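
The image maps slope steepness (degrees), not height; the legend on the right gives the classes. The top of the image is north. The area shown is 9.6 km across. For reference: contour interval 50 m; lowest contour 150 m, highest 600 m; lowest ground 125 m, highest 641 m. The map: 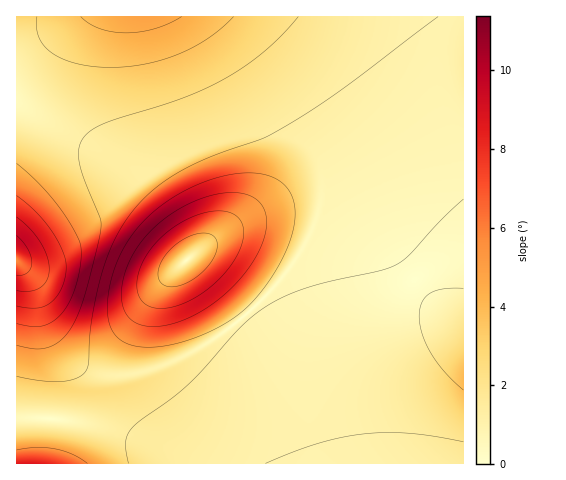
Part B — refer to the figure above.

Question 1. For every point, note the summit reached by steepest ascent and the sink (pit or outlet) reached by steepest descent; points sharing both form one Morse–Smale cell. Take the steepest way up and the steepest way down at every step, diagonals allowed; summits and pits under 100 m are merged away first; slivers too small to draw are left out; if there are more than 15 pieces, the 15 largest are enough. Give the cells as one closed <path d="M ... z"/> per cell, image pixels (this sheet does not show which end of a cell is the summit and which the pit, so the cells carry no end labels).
<path d="M463 16l-447 1 0 92 12 3 39 20 69 39 17 12 22 31 15 28 2 10-3 6 10 4 18 17 35 39 16 23 23 50 25 73 51-1-6-37 0-44 5-27 8-23 14-25 21-23 25-17 30-11z"/><path d="M20 109l-4 1 0 353 299 1-24-73-23-50-16-23-35-39-18-17-10-4 3-6-2-10-15-28-17-24-13-13-33-20-58-33z"/><path d="M463 256l-29 11-25 17-21 23-14 25-8 23-5 27 0 44 7 38 96-1z"/>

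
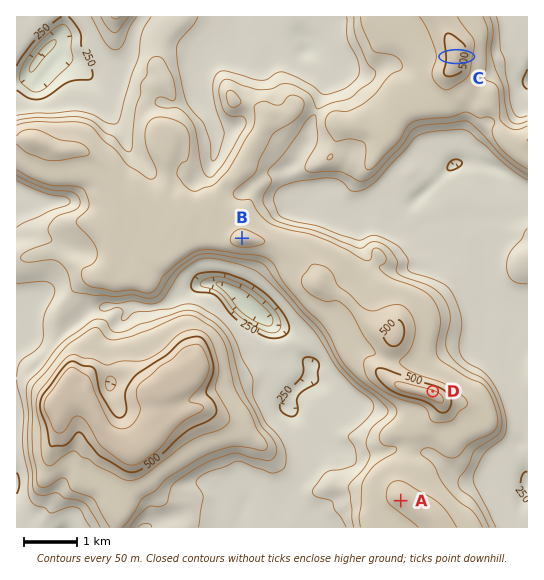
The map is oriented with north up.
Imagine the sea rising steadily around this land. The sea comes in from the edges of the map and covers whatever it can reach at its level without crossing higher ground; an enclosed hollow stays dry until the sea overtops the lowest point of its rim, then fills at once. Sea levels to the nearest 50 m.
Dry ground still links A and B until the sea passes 400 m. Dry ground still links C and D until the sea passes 350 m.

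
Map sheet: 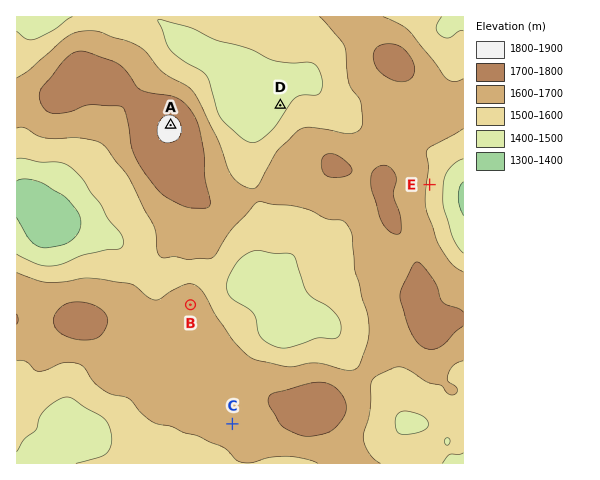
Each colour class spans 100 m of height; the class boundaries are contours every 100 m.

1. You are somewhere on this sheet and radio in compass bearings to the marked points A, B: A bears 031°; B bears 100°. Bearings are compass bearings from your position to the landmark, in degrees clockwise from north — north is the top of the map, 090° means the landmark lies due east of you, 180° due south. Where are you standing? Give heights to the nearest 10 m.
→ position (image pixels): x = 75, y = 284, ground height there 1620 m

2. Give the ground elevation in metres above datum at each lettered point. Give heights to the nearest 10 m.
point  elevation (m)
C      1660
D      1470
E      1580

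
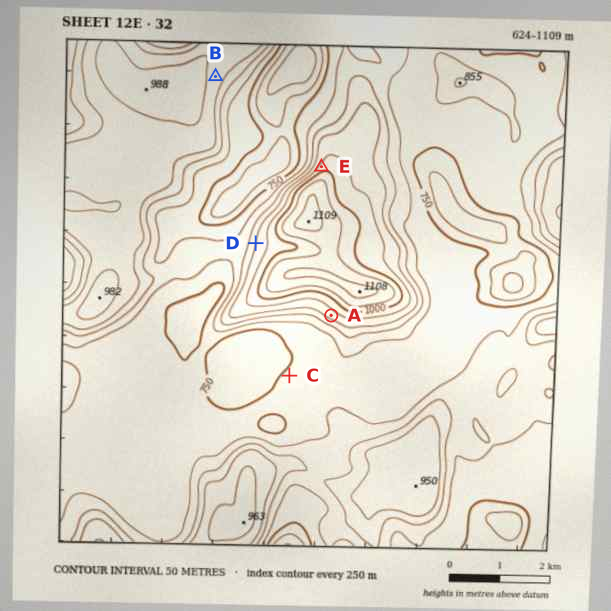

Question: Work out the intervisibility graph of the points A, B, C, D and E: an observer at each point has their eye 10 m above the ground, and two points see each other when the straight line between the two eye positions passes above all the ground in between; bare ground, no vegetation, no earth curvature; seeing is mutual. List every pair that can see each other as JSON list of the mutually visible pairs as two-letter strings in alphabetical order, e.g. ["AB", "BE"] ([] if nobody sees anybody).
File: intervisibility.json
["AC", "BD", "BE"]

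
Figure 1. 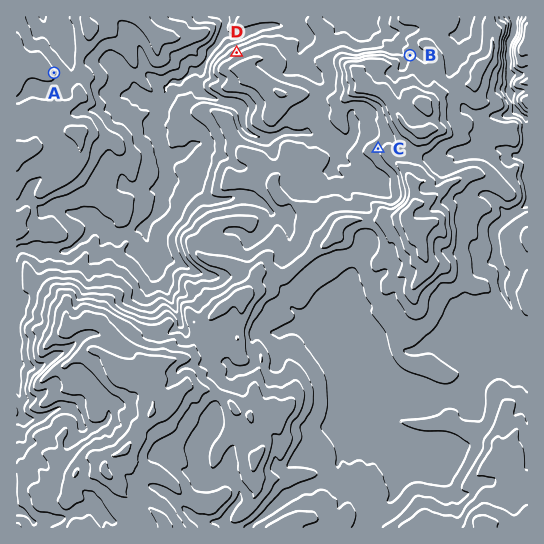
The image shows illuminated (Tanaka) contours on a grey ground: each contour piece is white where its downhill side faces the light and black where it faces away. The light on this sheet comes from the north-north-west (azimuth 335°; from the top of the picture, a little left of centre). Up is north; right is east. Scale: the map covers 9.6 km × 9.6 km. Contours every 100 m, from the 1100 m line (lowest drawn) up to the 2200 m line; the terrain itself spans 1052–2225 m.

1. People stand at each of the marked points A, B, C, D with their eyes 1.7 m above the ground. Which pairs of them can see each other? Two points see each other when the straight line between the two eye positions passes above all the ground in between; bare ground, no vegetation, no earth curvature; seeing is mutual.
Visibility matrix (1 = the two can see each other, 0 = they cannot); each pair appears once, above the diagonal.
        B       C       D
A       0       1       1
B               0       0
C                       0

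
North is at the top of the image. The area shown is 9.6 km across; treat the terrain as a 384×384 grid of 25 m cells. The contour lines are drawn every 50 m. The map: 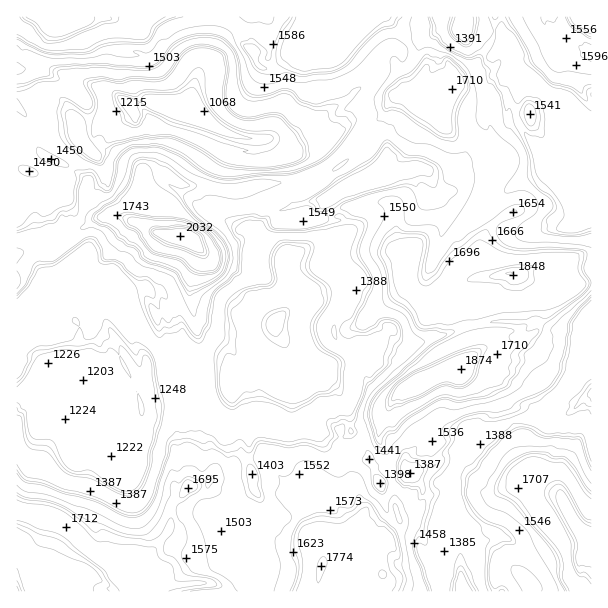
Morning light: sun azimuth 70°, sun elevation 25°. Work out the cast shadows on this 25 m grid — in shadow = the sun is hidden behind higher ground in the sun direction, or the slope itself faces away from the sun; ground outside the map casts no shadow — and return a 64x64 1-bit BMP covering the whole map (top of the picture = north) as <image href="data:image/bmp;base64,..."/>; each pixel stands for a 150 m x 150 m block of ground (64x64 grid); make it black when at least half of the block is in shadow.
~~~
<image width="64" height="64" href="data:image/bmp;base64,Qk0+AgAAAAAAAD4AAAAoAAAAQAAAAEAAAAABAAEAAAAAAAACAAATCwAAEwsAAAIAAAAAAAAA////AAAAAACAAAACAAB6GIAAAAMAAHg7AAAAAwAAeD4AAAADAAAYPAAAAAYAAAg8AAAABgAAAXwAAAACAAAH7AAAAAEAAB3YAAAAAABAcZgAAoAAAEBjMAADABAAAM4wAA+gMACATAAABwAwAIRkAAAHgCAAhAYAAAeAIAEMEAAAA4AgAQAIAAADgAADAAQAAAMAADcAAAAAAQAAJwAAAAABgAAPAAAAAAGAAA+AAAAAAYAAB8GAAAADAAACwYAAAAMAABlgAAAAAwAAGKAAAAADAAA40AAAAAoAAHBIAAAAGAAAwAAAAAAQMADAcAAAACMwBMR4AAAABiAERHgAAAAGAABmcAAAAAAAAGLAAAAAAeAAY8AAAAAP4ADnwAAAAH/4AYfCAAAB/+ABh4MAAAH/+AGHgAAAAf/gA4aAAAAA/wAABgAAAAH4ABwGAAAACZAAMAYAAAACAAAACAAAAAYgAAAAAAAABjAAAAAAAAACeAAAAAAAAAB4AAAAAwAAAHgAAAAOAAAAcAABoHAAAAAAAAGQYAAAAAAACwgHAAAAAAeGDAwAgAAED8wAOACAAwQfAADwAIAGAB8DgYAAAgARH8YAgAAOAGAfwAAAAHgAAB/jAAAA4AL8D+AACADAcgAPyAAAAcDgAA/IAAABgPAADwwAACOD4AAABAAAIw7AAAACAAA6DA=="/>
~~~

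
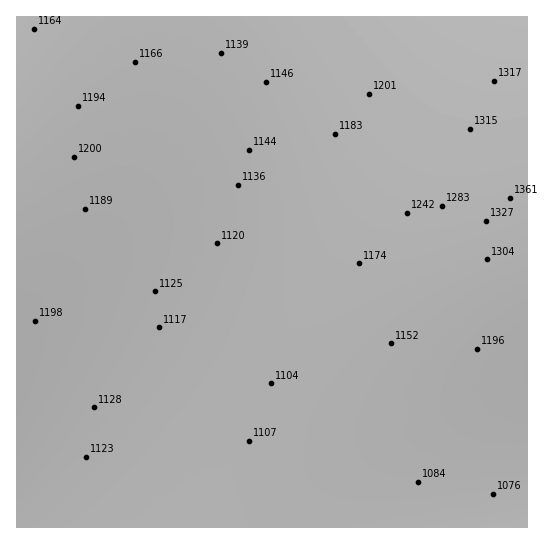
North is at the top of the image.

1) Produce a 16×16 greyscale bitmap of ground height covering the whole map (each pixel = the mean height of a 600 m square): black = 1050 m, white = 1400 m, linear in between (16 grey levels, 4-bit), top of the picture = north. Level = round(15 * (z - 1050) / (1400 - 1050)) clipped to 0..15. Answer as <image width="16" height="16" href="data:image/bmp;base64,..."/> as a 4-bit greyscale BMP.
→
<image width="16" height="16" href="data:image/bmp;base64,Qk32AAAAAAAAAHYAAAAoAAAAEAAAABAAAAABAAQAAAAAAIAAAAATCwAAEwsAABAAAAAAAAAAAAAAABEREQAiIiIAMzMzAERERABVVVUAZmZmAHd3dwCIiIgAmZmZAKqqqgC7u7sAzMzMAN3d3QDu7u4A////AEMzMzMzIiERQzMzMzIiIRFEMzMiIiIiIlQzMiIiIjMzVEMyIiMzREVlQzIiMzRVZ2VEMyIzRWeJdlQzMzRWeJt2VEMzNFaJvHZlQzNFZ4rNd2VEREVnms13ZVRERWibzndlVERVZ5rNZmVUREVnir1mVVRERVaJrFVVRDM0RWia"/>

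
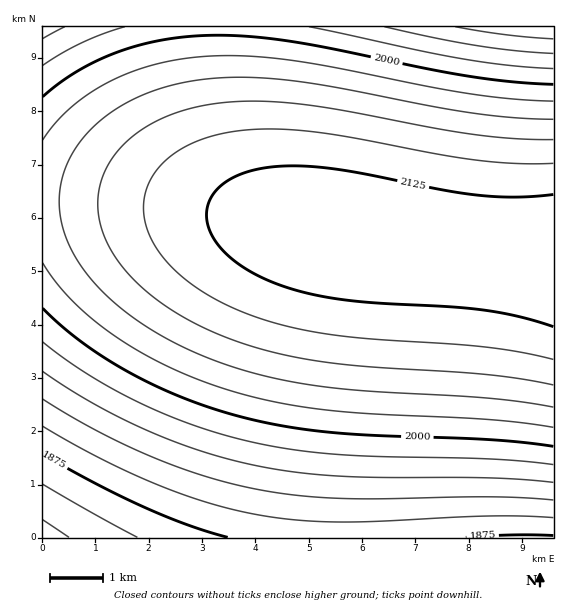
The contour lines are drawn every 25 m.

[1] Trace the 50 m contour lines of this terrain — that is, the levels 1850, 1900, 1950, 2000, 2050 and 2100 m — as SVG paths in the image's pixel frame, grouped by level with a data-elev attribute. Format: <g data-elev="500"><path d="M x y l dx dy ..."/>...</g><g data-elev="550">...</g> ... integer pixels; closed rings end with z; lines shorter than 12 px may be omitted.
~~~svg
<g data-elev="1850"><path d="M43 484l94 53"/></g><g data-elev="1900"><path d="M43 426l57 32 57 27 52 18 50 12 38 5 42 2 149-6 65 2"/></g><g data-elev="1950"><path d="M43 371l49 32 52 26 53 21 54 14 41 8 45 4 154 2 62 4"/><path d="M553 53l-37-2-39-5-93-19"/><path d="M65 27l-22 12"/></g><g data-elev="2000"><path d="M43 308l18 17 20 17 47 30 53 25 56 19 46 10 48 6 45 3 113 5 64 6"/><path d="M553 84l-44-3-45-6-136-27-44-8-39-4-36-1-48 5-44 12-20 9-20 10-18 13-16 13"/></g><g data-elev="2050"><path d="M553 119l-41-1-43-5-137-26-48-7-49-3-43 4-28 6-25 10-23 12-20 15-16 17-11 19-7 20-3 21 3 22 7 21 12 21 17 22 21 20 25 18 28 16 31 15 52 17 58 12 54 6 122 7 64 9"/></g><g data-elev="2100"><path d="M553 163l-40 0-41-3-123-23-41-6-35-2-30 1-22 4-18 5-18 8-14 9-12 12-9 12-5 13-2 15 2 15 6 16 9 14 13 15 15 13 19 13 20 11 24 10 37 11 40 8 43 5 114 8 36 5 32 7"/></g>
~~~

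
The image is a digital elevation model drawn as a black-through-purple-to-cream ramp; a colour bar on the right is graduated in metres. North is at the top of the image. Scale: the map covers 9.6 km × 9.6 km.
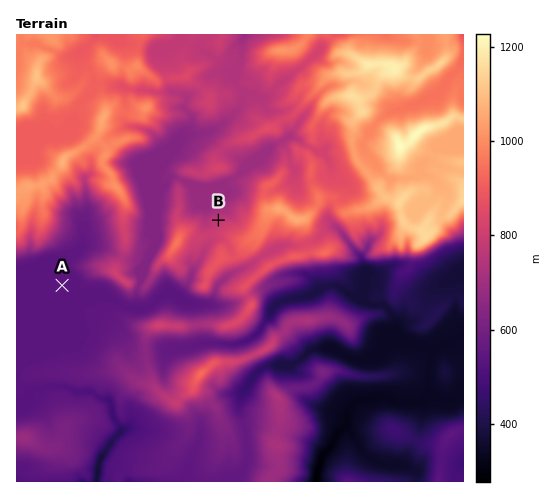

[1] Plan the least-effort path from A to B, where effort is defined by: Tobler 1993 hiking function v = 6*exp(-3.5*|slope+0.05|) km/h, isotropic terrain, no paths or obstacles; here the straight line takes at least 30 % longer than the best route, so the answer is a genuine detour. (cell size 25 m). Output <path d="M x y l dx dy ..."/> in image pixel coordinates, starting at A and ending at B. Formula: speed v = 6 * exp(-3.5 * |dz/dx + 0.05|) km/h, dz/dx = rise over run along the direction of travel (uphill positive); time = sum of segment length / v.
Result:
<path d="M62 285l46 0 21 11 2 0 2-1 3-5 1-1 2-1 12-12 4-2 7-7 3-1 2 0 5 2 3 0 3-1 1-1 3-7 22-23 2-2 2-2 5-3 1-1 2-7 2-1"/>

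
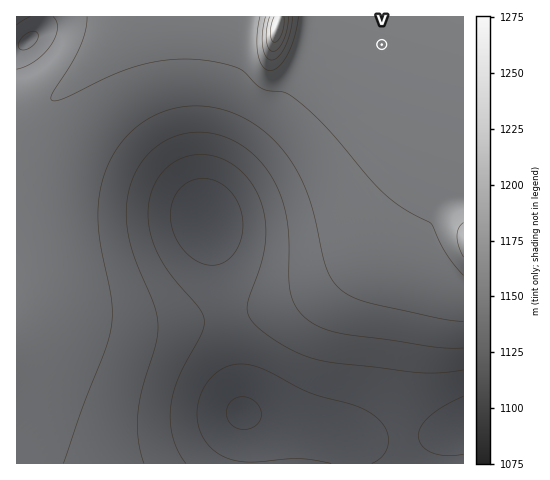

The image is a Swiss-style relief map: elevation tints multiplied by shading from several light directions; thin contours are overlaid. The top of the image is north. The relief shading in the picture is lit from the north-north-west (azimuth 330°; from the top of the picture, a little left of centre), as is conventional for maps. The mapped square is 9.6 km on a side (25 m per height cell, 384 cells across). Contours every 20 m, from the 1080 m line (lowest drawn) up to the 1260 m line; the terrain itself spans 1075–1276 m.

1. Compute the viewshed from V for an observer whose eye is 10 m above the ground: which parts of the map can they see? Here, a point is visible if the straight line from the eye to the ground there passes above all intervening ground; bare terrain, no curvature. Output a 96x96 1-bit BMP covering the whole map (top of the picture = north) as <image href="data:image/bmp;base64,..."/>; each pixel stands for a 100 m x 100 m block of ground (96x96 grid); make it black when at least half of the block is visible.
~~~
<image width="96" height="96" href="data:image/bmp;base64,Qk2+BAAAAAAAAD4AAAAoAAAAYAAAAGAAAAABAAEAAAAAAIAEAAATCwAAEwsAAAIAAAAAAAAA////AAAAAAD/////+AAAAAAAAAD/////+AAAAAAAAAD/////8AAAAAAAAAD/////4AAAAAAAAAD/////4AAAAAAAAAD/////wAAAAAAAAAD/////wAAAAAAAAAD/////wAAAAAAAAAD/////gAAAAAAAAAD/////gAAAAAAAAAD/////gAAAAAAAAAD/////gAAAAAAAAAD/////gAAAAAAAAAD/////gAAAAAAAAAD/////gAAAAAAAAAD/////gAAAAAAAAAD/////gAAAAAAAAAD/////gAAAAAAAAAD/////gAAAAAAAAAD/////gAAAAAAAAAD/////wAAAAAAAAAD/////wAAAAAAAAAD/////wAAAAAAAAAD/////wAAAAAAAAAD/////wAAAAAAAAAD/////wAAAAAAAAAD/////wAAAAAAAAAD/////wAAAAAAAAAD/////wAAAAAAAAAD/////wAAAAAAAAAD/////wAAAAAAAAAD/////gAAAAAAAAAD/////gAAAAAAAAAD/////AAAAAAAAAAD/////AAAAAAAAAAD////+AAAAAAAAAAD////+AAAAAAAAAAD////8AAAAAAAAAAD////4AAAAAAAAAAD////4AAAAAAAAAAD////wAAAAAAAAAAD////wAAAAAAAAAAD////gAAAAAAAAAAD////gAAAAAAAAAAD////AAAAAAAAAAOD////AAAAAAAAAH+D///+AAAAAAAAH/+P///+AAAAAAAA///////8AAAAAAAD///////8AAAAAAAD///////8AAAAAAAH///////8AAAAAAAH///////4AAAAAAAH///////4AAAAAAAH///////4AAAAAAAH///////4AAAAAAAH///////4AAAAAAAH///////4AAAAAAAH///////4AAAAAAAH///////4AAAAAAAH///////4AAAAAAAH///////4AAAAAAAH///////4AAAAAAAH///////4AAAAAAAP///////4AAAAAAAP///////4AAAAAAAP///////4AAAAAAAP///////4AAAAAAAf///8f//wAAAAAAAf///8A//gAAAAAAA////8AAAAAAAAAAA////8AAAAAAAAAAB////8AAAAAAAAAAB////8AAAAAAAAAAD////8AAAAAAAAAAH////8AAAAAAAAAAH////8AAAAAAAAAAP////8AAAAAAAAAAf////8AAAAAAAAAA/////8AAAAAAAAAB/////8AAAAAAAAB//////8AAAAAAAAB//////8AAAAAAAAB//////8AAAAAAAAB//////8AAAAAAAAB//////8AAAAAAAAB//////8AAAAAAAAB//////8AAAAAAAAB//////8AAAAAAAAB//////8AAAAAAAAB//////8AAAAAAAAB//////8AAAAAAAAA//////8AAAAAAAAA//////8AAAAAAAAA//////8AAAAAAAAA//////8AAAAAAAAA//////8="/>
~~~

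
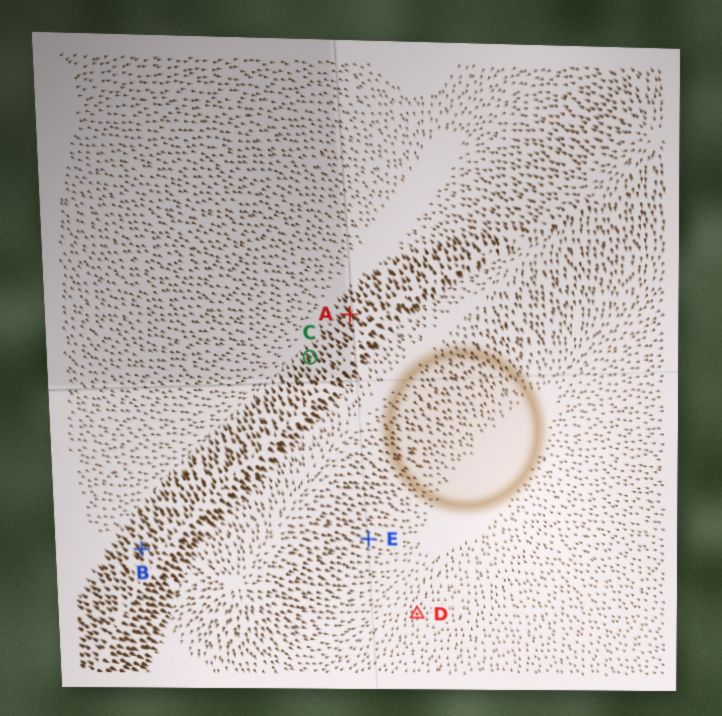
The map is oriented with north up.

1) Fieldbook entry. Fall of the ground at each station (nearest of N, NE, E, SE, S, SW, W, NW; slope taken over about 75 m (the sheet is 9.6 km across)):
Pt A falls NW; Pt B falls NW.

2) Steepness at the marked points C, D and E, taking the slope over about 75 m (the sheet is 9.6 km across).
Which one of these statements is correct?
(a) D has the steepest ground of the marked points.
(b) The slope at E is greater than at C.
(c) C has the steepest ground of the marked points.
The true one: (c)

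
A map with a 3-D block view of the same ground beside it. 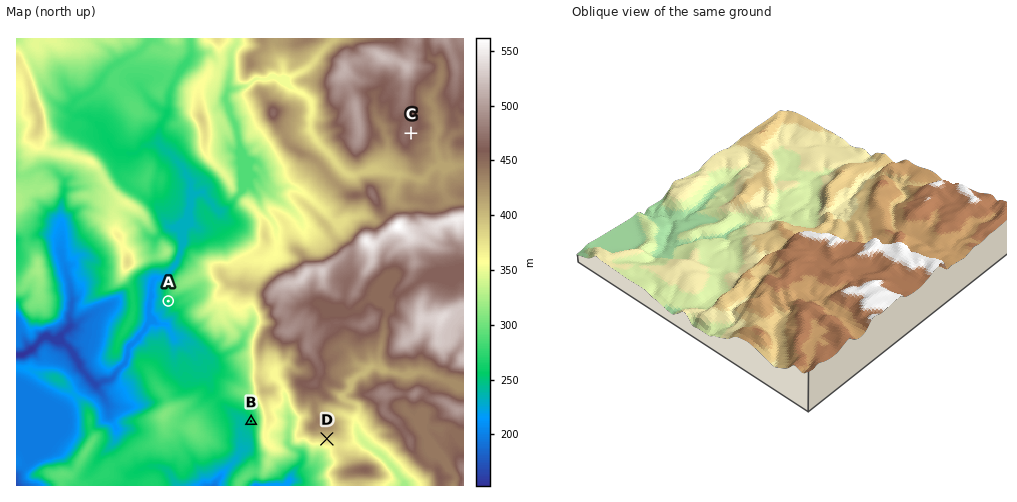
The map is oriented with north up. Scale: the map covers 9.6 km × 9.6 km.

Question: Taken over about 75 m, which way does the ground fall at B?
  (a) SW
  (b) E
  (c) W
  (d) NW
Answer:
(c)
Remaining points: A SW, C SE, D S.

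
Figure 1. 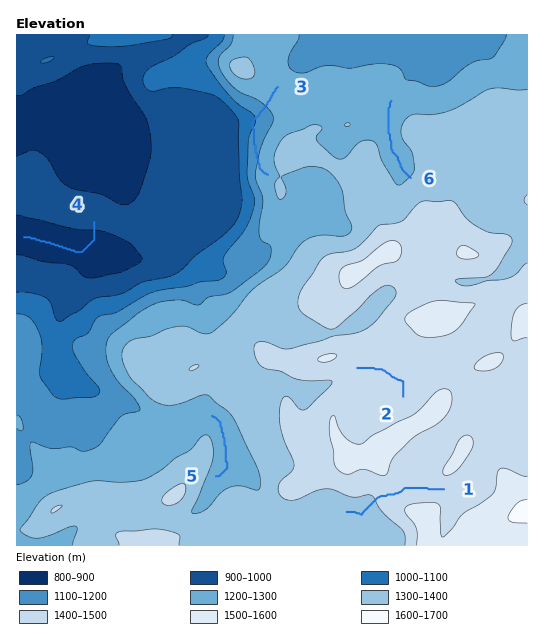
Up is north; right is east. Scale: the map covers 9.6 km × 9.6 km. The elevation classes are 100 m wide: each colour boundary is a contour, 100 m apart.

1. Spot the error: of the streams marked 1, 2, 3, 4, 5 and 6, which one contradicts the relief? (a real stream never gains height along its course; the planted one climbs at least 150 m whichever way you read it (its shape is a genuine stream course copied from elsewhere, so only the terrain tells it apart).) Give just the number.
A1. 3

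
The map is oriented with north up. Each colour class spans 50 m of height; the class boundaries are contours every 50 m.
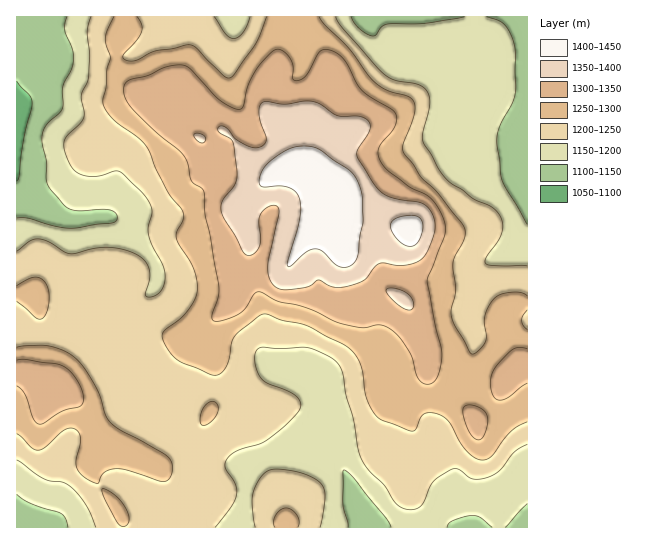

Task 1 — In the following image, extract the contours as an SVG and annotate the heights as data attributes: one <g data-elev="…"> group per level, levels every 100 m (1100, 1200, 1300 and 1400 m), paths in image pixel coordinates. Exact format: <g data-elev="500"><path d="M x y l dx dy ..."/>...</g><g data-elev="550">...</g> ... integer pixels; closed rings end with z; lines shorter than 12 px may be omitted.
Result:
<g data-elev="1100"><path d="M17 81l13 14 2 8-8 35-5 39-2 4"/></g><g data-elev="1200"><path d="M215 527l16-20 5-12-1-12-10-16 0-4 2-5 11-8 21-6 8-4 21-17 10-10 2-6 0-6-5-6-9-5-19-7-7-6-4-10-1-9 1-7 5-4 48 1 18 7 10 7 6 12 3 20 7 24 5 29 3 11 8 12 16 16 10 16 8 6 10 2 8-4 12-24 17-12 8-1 15 10 14-2 12-6 15-19 13-8"/><path d="M320 527l5-29-1-8-2-5-7-6-12-5-26-5-7 1-5 3-6 6-5 10-2 13 3 25"/><path d="M17 460l26 19 7 2 13 1 8 5 16 19 9 21"/><path d="M527 266l-33 0-9-3 2-6 14-22 2-8-1-8-4-6-5-5-19-9-27-19-8-10-15-25-1-11 7-31-3-12-8-6-24-5-11-6-41-45-7-12"/><path d="M91 17l-4 14 3 23-1 23-8 20 3 20-4 6-14 15-2 5 1 8 6 15 7 7 7 3 9 1 20-6 5 0 27 26 4 8 2 6-4 16 1 8 3 11 12 21 1 10-1 8-3 6-4 4-7 2-4-1-1-3 5-16-3-12-9-10-16-6-21-1-31 6-5-2-18-11-10-2-7 2-13 10"/><path d="M250 17l-7 15-4 4-5 3-4-1-4-4-12-17"/></g><g data-elev="1300"><path d="M476 439l5 0 3-4 3-10 0-8-1-4-5-4-7-4-7 0-4 4 1 8 5 14z"/><path d="M17 386l8 8 8 24 3 4 3 2 6-1 18-12 16-4 4-5 0-8-4-10-6-10-8-7-8-3-30-4-10 0"/><path d="M423 383l7 1 5-3 4-7 2-12 0-13-6-24-8-44 17-44 1-14-6-13-8-11-6-5-17-8-19-15-7-8-4-8 1-6 15-22 3-6-1-7-5-5-21-12-8-7-20-33-11-6-9-1-4 4-12 22-5 4-6 1-2-3 0-12-4-9-8-7-7 0-12 12-8 11-7 14-4 19-4 3-8-2-12-7-28-30-8-5-17 2-17 8-18 4-5 3-2 4 0 5 5 13 25 26 29 24 5 9 3 18 11 7 2 3 1 24 5 20 9 52-1 11-6 17 1 5 2 1 6 0 18-7 7-6 8-14 5-2 19 9 19 4 14 5 30 13 21 5 15-3 6 1 10 5 10 11 8 14 6 21z"/><path d="M527 349l-10-1-8 5-15 16-3 6-1 8 4 14 3 2 4 1 8-3 18-14"/></g><g data-elev="1400"><path d="M342 267l5 0 6-3 3-5 2-5 5-35-1-24-4-13-9-12-31-21-15-3-14 3-12 7-11 9-5 8-2 9 2 4 2 1 16-1 10 1 6 5 4 6 2 9-1 11-12 43 0 5 3 0 16-15 8-2 7 2 12 12z"/><path d="M407 246l4 0 4-1 7-11 0-12-5-6-17 1-6 2-3 4 0 6 4 8 6 5z"/></g>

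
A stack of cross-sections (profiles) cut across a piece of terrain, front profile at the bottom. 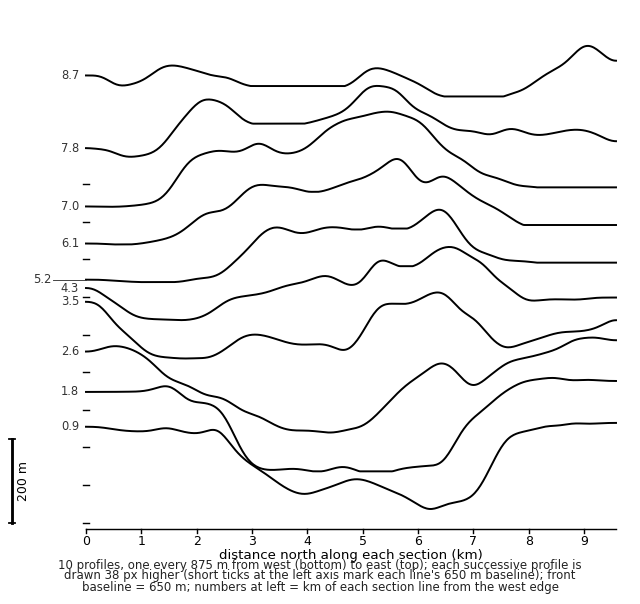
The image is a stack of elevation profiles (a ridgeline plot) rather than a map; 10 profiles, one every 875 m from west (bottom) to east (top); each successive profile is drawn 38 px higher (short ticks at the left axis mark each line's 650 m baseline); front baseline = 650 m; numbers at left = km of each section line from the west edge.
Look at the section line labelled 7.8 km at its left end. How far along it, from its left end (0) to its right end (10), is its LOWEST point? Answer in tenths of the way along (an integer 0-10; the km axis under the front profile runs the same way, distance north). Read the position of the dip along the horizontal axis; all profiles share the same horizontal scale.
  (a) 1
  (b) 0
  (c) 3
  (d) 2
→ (a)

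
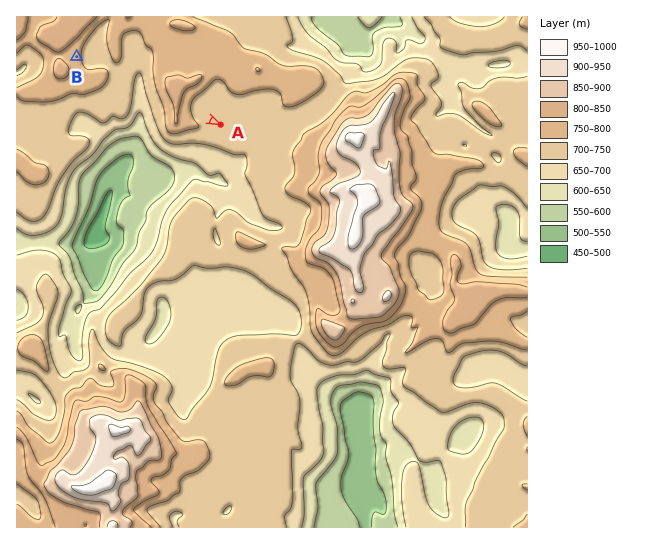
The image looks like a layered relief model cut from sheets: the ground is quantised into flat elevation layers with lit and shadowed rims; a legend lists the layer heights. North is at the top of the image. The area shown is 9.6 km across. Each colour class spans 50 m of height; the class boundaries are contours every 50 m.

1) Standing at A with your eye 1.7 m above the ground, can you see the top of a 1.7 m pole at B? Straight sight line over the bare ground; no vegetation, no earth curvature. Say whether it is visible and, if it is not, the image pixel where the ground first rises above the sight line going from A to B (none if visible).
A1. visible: false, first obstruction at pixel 197 113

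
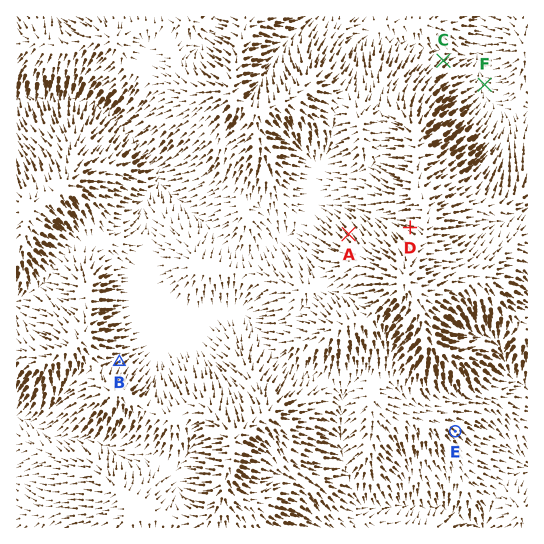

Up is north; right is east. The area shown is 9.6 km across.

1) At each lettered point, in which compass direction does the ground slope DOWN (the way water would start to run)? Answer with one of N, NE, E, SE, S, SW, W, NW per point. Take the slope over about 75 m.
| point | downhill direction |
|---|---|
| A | NW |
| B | NE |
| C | NE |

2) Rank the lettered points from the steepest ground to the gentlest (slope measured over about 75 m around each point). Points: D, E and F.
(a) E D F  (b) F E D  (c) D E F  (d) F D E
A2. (c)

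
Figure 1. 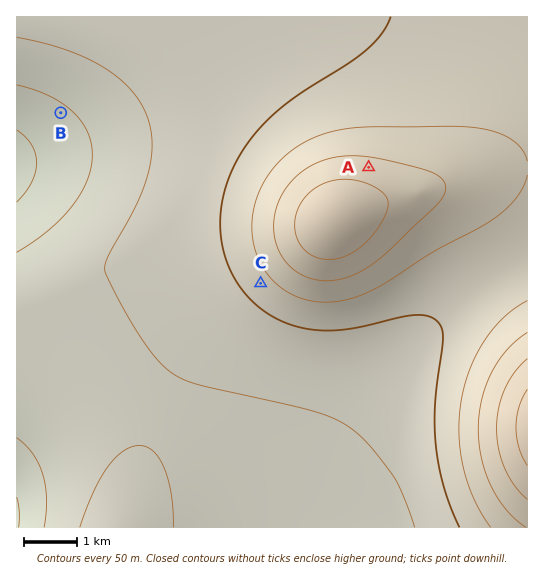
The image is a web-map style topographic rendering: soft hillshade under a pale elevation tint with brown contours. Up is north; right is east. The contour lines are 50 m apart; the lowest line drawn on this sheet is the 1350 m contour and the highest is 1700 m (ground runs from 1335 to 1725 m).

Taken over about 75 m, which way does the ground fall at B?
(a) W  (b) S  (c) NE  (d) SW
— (d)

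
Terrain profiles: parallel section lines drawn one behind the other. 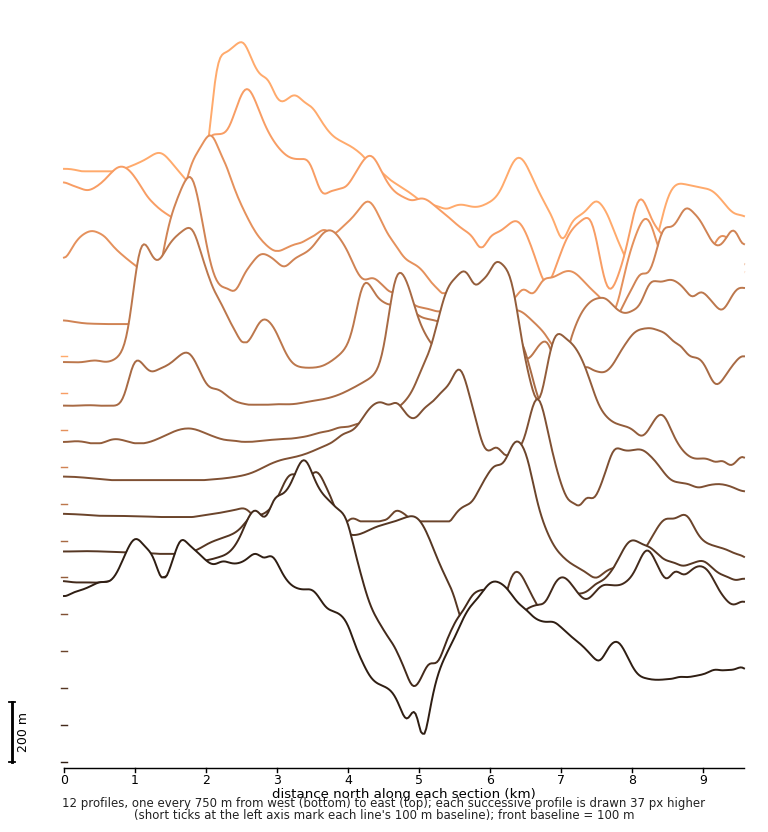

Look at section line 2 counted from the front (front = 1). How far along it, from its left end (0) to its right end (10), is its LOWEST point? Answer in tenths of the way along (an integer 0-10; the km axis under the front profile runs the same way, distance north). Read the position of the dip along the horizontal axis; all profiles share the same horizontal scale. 5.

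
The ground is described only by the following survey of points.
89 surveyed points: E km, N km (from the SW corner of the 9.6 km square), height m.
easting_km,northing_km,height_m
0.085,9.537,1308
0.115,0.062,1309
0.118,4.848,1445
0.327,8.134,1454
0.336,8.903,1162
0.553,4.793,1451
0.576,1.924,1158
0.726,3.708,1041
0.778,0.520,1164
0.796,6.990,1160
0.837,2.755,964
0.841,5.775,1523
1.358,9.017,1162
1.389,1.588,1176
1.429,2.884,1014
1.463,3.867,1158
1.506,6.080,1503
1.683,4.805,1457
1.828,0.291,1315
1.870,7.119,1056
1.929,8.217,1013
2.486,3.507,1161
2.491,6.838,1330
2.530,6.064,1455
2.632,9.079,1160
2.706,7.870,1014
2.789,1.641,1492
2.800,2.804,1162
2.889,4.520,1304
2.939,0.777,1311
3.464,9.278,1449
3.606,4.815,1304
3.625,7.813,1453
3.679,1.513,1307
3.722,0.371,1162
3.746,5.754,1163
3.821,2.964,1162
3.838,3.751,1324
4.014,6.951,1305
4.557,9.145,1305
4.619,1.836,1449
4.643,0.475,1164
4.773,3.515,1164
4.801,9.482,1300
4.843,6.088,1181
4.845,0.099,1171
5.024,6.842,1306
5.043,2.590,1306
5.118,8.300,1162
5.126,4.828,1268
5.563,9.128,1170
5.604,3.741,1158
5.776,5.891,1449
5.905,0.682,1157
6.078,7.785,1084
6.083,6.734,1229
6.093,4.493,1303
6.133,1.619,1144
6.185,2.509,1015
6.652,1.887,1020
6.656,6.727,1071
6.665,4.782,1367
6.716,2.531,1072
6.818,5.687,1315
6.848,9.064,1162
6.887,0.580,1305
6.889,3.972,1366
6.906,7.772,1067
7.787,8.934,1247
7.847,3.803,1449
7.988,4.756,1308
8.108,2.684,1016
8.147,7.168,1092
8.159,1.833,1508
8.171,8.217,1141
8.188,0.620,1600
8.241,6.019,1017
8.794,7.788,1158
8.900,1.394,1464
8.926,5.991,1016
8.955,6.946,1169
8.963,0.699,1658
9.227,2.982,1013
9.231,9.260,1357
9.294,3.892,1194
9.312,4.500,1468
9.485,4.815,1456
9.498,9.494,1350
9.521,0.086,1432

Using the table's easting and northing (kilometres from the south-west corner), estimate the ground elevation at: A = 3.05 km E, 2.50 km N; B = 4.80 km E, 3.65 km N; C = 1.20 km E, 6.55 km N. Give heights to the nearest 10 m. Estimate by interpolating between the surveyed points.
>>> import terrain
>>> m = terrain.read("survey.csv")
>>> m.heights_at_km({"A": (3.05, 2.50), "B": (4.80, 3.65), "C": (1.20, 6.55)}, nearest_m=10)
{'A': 1160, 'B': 1290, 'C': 1310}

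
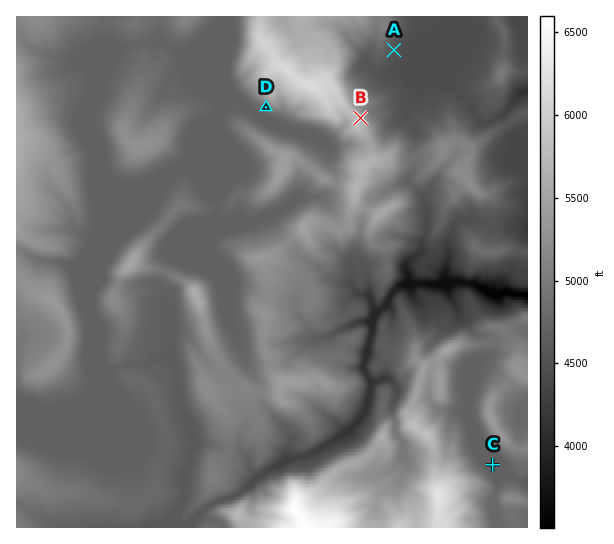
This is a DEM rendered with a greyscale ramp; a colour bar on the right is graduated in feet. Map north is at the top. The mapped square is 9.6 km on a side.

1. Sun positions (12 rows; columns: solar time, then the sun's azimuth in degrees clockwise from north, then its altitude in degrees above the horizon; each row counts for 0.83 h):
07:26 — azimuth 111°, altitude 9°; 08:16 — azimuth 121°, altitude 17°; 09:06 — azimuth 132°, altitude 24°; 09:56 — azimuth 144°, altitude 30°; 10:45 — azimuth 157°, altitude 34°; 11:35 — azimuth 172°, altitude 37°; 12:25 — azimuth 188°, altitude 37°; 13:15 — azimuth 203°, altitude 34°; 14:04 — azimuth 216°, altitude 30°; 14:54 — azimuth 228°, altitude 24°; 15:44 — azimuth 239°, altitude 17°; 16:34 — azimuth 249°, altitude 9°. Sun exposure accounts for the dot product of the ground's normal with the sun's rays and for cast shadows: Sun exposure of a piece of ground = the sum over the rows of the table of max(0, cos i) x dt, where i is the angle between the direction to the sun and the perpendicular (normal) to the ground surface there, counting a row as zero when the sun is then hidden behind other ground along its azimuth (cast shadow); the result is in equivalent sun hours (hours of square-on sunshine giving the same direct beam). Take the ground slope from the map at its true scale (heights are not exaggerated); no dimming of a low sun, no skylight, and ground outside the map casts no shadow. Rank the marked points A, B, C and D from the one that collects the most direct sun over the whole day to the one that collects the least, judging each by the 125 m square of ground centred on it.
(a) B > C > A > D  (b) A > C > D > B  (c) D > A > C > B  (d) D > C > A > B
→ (c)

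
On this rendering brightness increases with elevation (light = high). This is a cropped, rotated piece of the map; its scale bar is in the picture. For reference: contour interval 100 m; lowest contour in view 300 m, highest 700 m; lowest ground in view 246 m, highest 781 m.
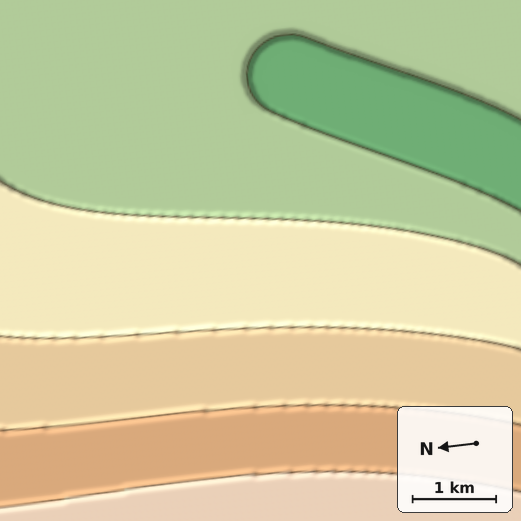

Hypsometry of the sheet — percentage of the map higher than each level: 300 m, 91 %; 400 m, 55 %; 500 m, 33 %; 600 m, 17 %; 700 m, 6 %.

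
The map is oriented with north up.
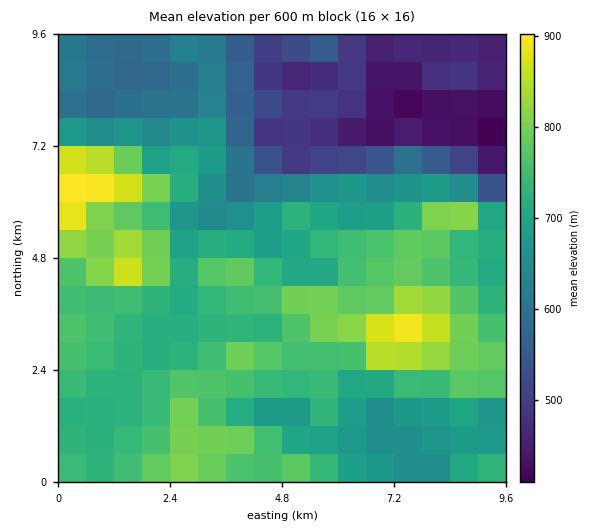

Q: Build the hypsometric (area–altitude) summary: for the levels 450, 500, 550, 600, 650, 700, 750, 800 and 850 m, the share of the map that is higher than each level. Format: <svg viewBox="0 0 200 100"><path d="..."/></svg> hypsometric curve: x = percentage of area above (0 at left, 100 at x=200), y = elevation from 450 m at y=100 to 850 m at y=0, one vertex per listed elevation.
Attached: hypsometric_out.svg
<svg viewBox="0 0 200 100"><path d="M190 100l-17-12-7-13-14-13-14-12-29-12-47-13-38-13-15-12"/></svg>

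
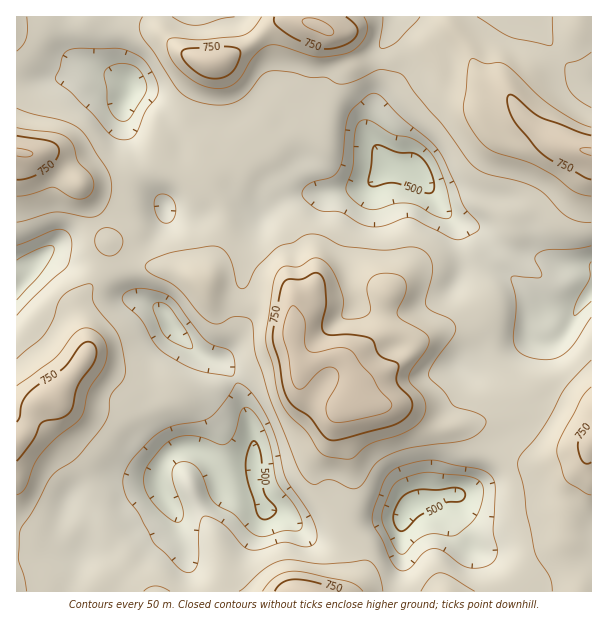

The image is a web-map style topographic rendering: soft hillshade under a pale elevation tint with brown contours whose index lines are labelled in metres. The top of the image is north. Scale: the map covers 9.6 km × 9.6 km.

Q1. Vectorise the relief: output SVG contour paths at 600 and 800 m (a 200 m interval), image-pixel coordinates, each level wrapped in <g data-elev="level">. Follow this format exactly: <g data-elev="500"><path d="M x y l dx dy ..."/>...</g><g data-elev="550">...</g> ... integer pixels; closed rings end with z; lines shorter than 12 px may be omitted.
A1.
<g data-elev="600"><path d="M185 572l-7-5-25-25-14-29-13-16-3-12 1-9 8-17 23-23 18-10 27-5 10-4 14-15 12-18 3-1 6 3 7 7 16 26 9 22 8 36 27 41 5 13-1 9-3 5-5 2-24-5-24 8-9 0-9-5-19-21-11-6-8-2-3 3-2 8 0 30-2 9-5 6z"/><path d="M401 571l-5-3-5-7-19-40 3-15 9-24 5-8 6-5 7-3 15-4 14-2 48 9 11 5 4 6 1 8-2 42 4 21-1 6-2 4-11 6-15 1-9-5-16-12-11-2-9 4-13 15-5 3z"/><path d="M225 375l-19-3-14-3-30-17-9-10-12-22-17-17-2-4 2-5 7-4 12-2 18 4 10 5 6 6 29 37 7 5 14 4 5 4 3 9-1 12-3 2z"/><path d="M591 317l-19 30-8 7-7 4-12 2-15-3-10-4-5-8-2-9 3-33-5-24 1-2 28 0 2-4-7-15 2-4 6-3 32-2 16-3"/><path d="M17 245l34-14 8-2 4 1 5 3 4 10-2 17-4 7-31 29-18 19"/><path d="M453 239l-43-21-6 0-23 8-15 0-25-14-23-2-8-6-7-7 0-6 5-6 7-4 16-4 7-6 4-12 4-31 2-12 5-7 16-14 6-2 6 3 20 21 30 24 10 14 15 31 7 18 15 18 1 5-2 4-12 7-6 2z"/><path d="M164 223l-6-5-4-12 2-9 6-3 6 1 4 3 4 11-1 6-2 5-5 3z"/><path d="M123 140l-7-2-6-4-17-19-21-21-16-13 0-4 3-8 4-13 4-5 11-3 44 1 18 8 9 9 8 17 1 12-13 16-10 24-4 4z"/></g><g data-elev="800"><path d="M333 422l13 0 34-8 10-4 2-6-13-15-8-14-21-25-9-2-26 4-7-2-3-8 0-22-6-10-6-4-3 2-3 7-4 18 5 23 5 27 4 6 5 0 21-20 7-2 6 3 3 5-1 6-10 20-2 6 1 9z"/><path d="M17 156l12 1 4-4-5-3-11-2"/><path d="M591 148l-9 0-2 2 11 6"/><path d="M325 35l5 1 4-3-1-4-5-5-14-6-8 0-3 2-1 3 3 3z"/></g>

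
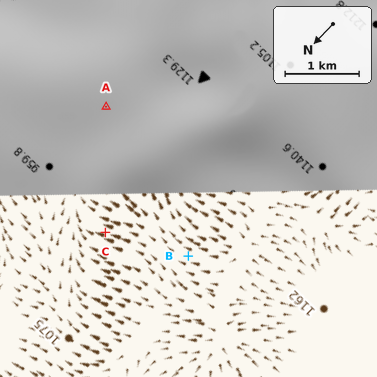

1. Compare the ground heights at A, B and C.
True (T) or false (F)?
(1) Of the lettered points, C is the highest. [F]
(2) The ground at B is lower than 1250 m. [T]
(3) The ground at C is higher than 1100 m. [F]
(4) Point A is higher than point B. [F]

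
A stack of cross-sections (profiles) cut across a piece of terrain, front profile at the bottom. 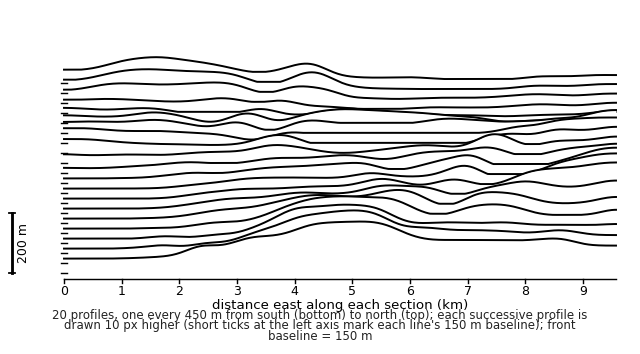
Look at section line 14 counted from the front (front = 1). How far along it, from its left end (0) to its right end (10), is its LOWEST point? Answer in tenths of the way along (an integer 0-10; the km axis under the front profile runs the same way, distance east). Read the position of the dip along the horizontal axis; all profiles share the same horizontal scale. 4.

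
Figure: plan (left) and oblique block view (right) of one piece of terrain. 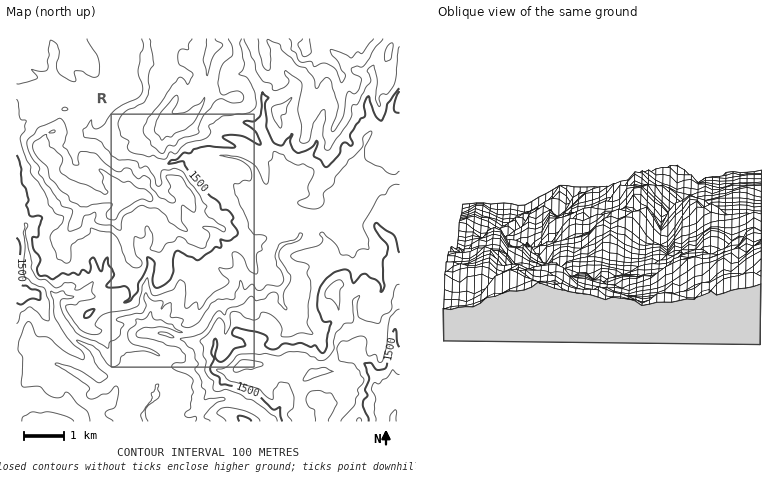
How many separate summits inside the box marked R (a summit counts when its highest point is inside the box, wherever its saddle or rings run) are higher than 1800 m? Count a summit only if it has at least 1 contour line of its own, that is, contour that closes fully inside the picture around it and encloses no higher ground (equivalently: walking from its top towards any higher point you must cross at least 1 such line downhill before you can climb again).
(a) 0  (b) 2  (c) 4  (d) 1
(d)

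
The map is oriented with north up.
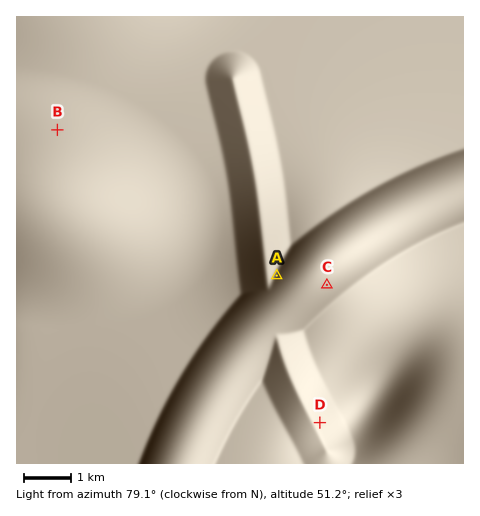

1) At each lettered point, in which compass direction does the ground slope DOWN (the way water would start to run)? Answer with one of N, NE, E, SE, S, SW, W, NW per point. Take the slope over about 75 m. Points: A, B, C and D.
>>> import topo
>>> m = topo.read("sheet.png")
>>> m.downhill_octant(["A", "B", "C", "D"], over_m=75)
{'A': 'NW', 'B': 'N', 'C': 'SE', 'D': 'E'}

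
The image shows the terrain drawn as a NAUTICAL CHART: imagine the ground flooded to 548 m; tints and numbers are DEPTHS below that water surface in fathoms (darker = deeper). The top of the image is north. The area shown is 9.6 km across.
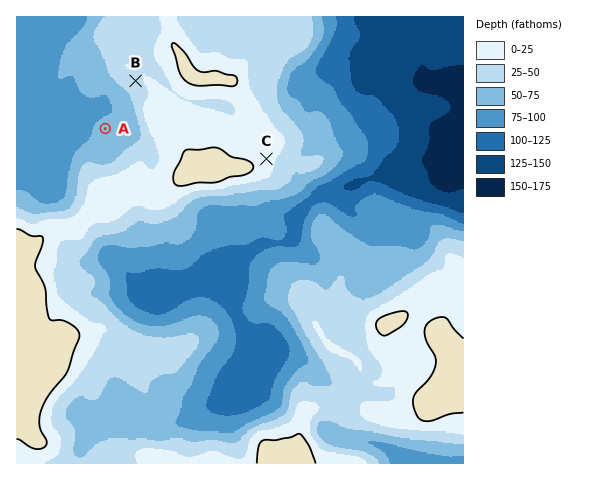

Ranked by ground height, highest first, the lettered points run C B A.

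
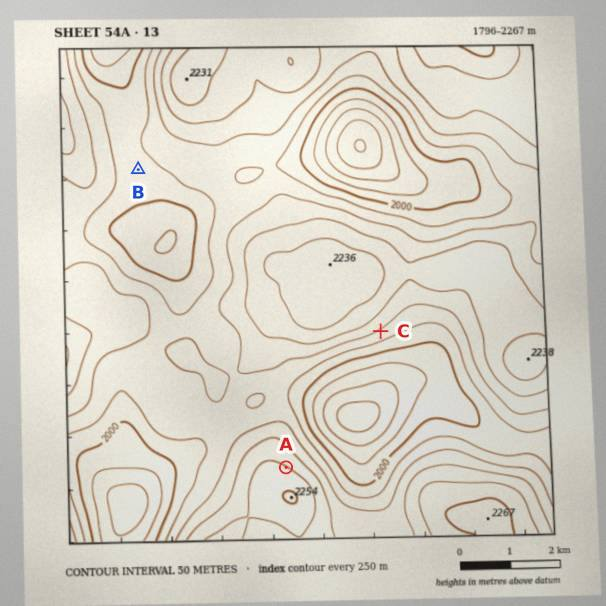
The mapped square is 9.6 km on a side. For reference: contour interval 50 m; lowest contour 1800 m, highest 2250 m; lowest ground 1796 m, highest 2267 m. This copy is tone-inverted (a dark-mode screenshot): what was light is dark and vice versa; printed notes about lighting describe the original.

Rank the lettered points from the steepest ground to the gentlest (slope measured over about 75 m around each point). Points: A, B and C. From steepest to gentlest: C A B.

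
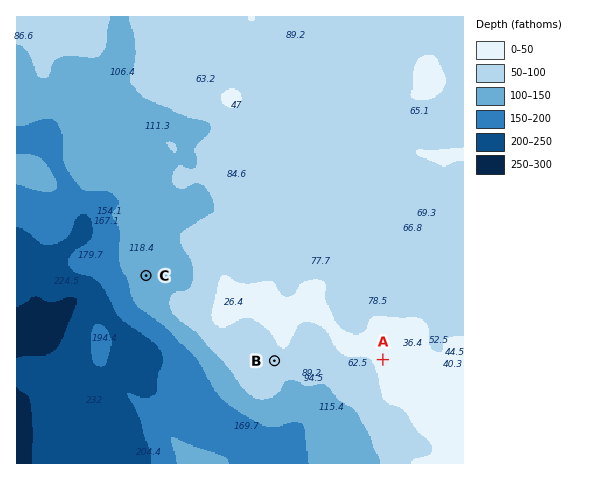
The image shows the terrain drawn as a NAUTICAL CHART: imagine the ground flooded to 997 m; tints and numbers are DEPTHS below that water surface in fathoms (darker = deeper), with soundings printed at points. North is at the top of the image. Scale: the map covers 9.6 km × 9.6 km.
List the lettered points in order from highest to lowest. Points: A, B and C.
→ A B C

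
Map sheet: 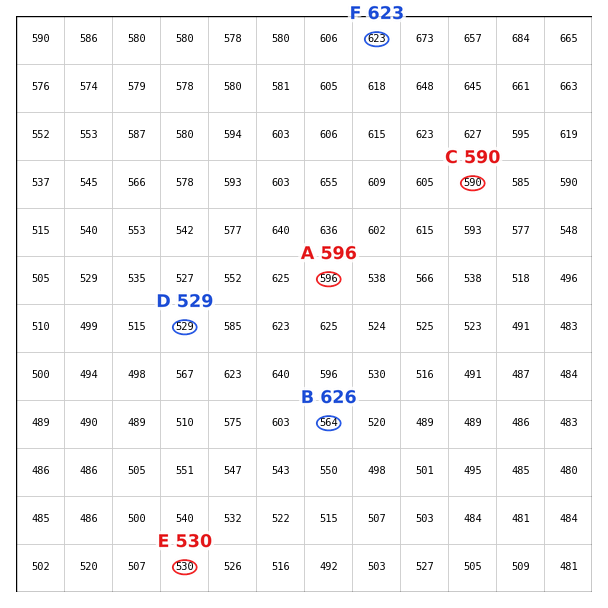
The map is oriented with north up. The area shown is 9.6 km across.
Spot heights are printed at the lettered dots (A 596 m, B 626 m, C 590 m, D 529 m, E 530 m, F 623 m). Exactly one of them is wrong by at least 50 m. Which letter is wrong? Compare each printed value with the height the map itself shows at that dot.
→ B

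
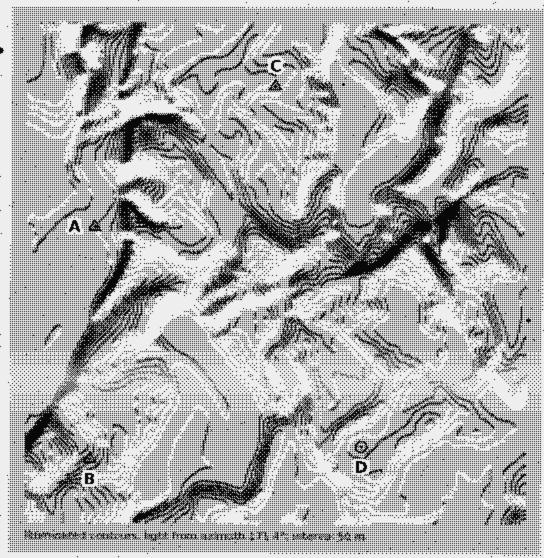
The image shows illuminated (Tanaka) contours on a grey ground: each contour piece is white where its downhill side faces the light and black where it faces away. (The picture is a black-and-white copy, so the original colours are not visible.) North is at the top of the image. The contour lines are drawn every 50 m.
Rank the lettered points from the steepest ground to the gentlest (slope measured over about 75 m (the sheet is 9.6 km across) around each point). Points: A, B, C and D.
B C A D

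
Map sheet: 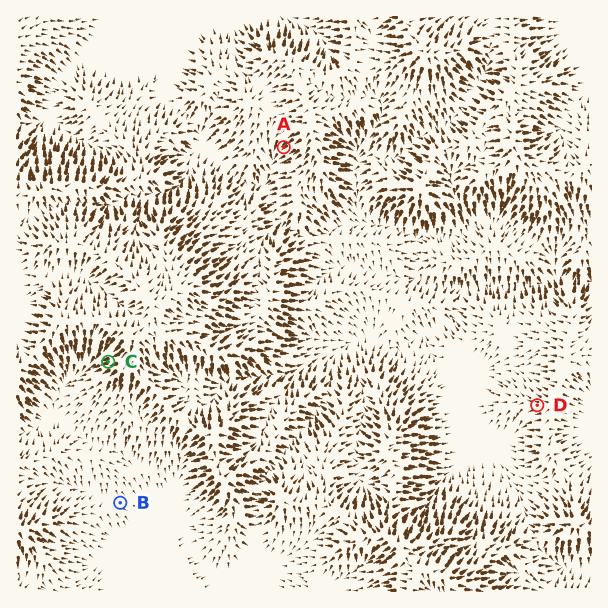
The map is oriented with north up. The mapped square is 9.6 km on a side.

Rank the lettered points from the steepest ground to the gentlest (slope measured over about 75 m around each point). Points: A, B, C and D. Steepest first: C A D B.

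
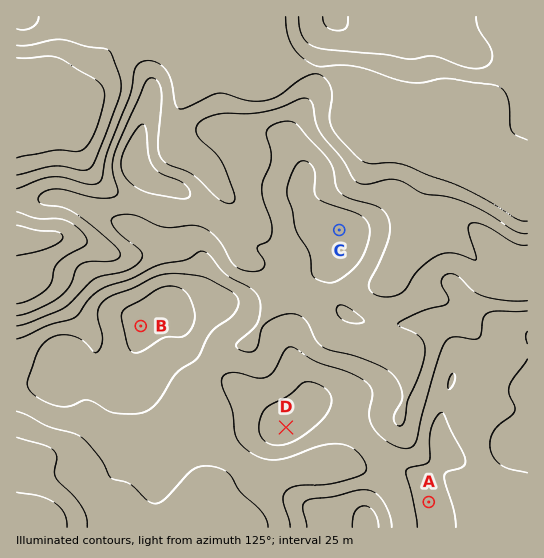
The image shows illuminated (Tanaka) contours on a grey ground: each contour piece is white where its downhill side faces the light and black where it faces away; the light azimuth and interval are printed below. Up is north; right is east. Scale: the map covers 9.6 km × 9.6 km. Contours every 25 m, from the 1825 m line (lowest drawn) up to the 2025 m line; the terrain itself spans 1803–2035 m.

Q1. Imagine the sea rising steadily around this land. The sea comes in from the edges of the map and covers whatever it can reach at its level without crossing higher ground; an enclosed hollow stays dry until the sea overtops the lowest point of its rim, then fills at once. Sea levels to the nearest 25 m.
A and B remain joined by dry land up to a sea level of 1975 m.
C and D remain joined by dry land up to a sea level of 1950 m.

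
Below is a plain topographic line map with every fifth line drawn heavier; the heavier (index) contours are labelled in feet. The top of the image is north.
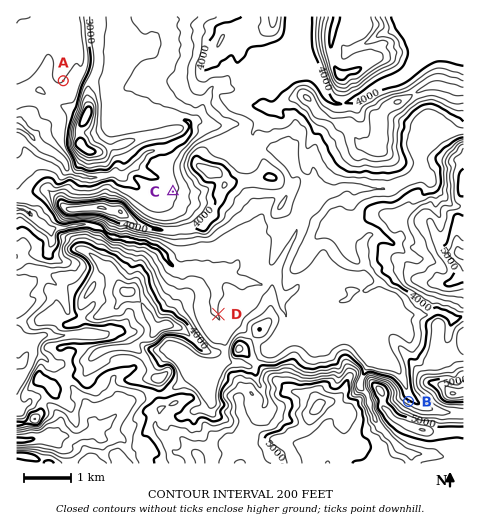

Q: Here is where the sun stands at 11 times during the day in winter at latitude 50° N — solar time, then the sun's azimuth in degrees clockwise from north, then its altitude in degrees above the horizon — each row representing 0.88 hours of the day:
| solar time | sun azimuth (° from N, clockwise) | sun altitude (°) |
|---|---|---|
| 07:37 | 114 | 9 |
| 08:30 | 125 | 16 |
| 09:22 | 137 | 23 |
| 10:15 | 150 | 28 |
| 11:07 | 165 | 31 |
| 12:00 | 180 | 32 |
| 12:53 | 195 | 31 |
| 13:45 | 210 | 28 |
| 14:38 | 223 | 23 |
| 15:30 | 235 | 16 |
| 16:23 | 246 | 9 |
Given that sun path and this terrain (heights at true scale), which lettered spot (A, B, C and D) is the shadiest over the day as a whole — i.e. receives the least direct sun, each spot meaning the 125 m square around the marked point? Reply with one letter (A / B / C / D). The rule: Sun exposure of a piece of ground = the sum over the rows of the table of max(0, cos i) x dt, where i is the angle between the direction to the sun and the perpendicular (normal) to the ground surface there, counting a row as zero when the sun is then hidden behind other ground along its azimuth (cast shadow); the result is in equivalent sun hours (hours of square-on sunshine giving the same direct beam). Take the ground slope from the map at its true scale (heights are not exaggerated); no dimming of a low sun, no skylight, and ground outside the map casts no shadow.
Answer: B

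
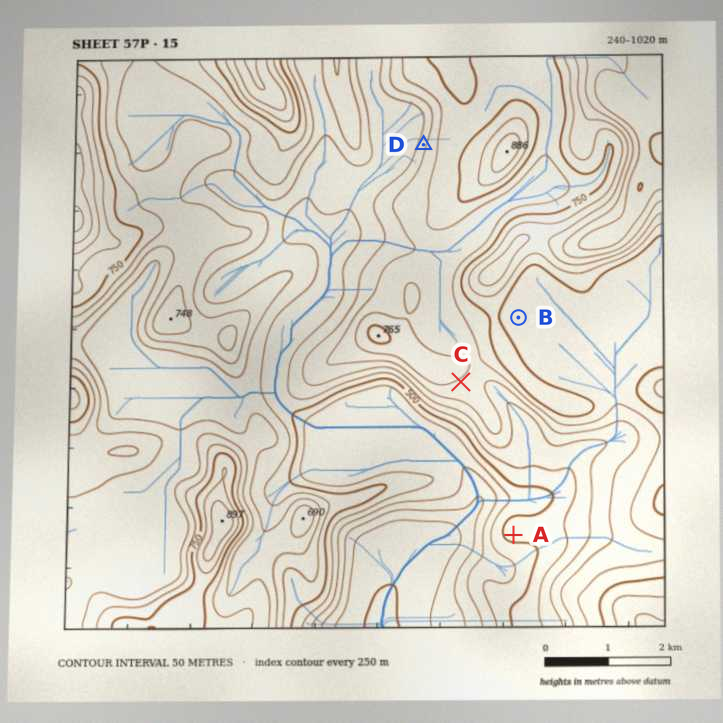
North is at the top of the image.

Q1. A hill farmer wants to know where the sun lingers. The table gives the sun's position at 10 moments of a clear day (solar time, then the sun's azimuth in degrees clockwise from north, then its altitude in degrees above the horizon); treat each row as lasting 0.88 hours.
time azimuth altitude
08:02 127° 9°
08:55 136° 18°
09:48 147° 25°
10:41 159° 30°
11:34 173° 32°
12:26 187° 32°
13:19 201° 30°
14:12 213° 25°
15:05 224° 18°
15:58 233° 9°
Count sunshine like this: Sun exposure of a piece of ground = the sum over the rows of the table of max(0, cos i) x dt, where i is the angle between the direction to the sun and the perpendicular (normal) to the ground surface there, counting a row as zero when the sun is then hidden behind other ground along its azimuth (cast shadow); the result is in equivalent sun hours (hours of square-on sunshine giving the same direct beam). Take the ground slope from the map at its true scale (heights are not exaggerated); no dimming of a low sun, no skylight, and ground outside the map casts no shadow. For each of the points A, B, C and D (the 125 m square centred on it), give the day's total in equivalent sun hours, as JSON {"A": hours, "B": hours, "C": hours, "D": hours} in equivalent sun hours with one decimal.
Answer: {"A": 3.8, "B": 3.3, "C": 4.0, "D": 2.7}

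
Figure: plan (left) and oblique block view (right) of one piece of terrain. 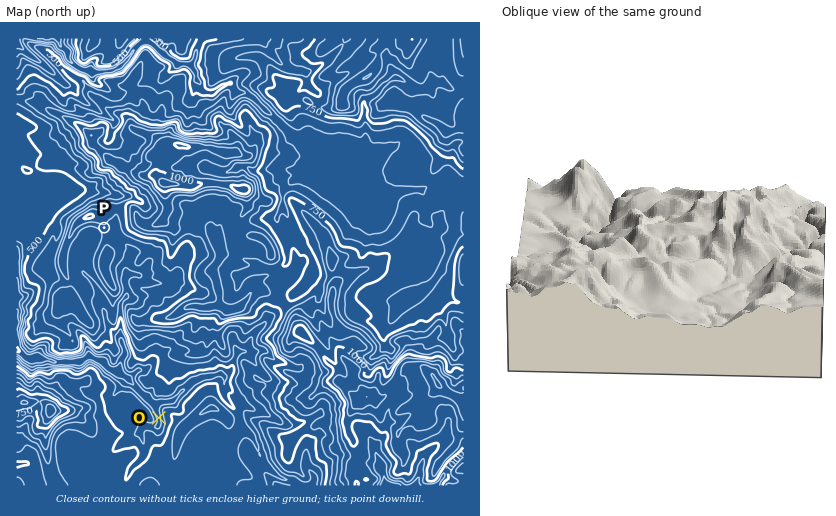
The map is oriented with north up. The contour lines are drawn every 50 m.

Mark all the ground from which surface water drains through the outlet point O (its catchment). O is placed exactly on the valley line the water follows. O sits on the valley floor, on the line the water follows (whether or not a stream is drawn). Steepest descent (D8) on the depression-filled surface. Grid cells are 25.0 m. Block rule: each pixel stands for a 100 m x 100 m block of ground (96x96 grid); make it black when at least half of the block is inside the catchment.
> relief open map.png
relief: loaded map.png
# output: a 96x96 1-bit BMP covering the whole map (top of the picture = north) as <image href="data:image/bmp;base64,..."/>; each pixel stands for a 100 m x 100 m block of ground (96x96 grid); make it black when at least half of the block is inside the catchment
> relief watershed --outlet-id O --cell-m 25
<image width="96" height="96" href="data:image/bmp;base64,Qk2+BAAAAAAAAD4AAAAoAAAAYAAAAGAAAAABAAEAAAAAAIAEAAATCwAAEwsAAAIAAAAAAAAA////AAAAAAAA////gAAAAAAAAAAA////gAAAAAAAAAAB////gAAAAAAAAAAB////gAAAAAAAAAAB////wAAAAAAAAAAB////wAAAAAAAAAAB////wAAAAAAAAAAD////wAAAAAAAAAAD////wAAAAAAAAAAD////4AAAAAAAAAAD////4AAAAAAAAAAD/4H/4AAAAAAAAAAD/wH/8AAAAAAAAAAD/gH/4AAAAAAAAAAB/AD/wAAAAAAAAAAB+ABgAAAAAAAAAAAAAAAAAAAAAAAAAAAAAAAAAAAAAAAAAAAAAAAAAAAAAAAAAAAAAAAAAAAAAAAAAAAAAAAAAAAAAAAAAAAAAAAAAAAAAAAAAAAAAAAAAAAAAAAAAAAAAAAAAAAAAAAAAAAAAAAAAAAAAAAAAAAAAAAAAAAAAAAAAAAAAAAAAAAAAAAAAAAAAAAAAAAAAAAAAAAAAAAAAAAAAAAAAAAAAAAAAAAAAAAAAAAAAAAAAAAAAAAAAAAAAAAAAAAAAAAAAAAAAAAAAAAAAAAAAAAAAAAAAAAAAAAAAAAAAAAAAAAAAAAAAAAAAAAAAAAAAAAAAAAAAAAAAAAAAAAAAAAAAAAAAAAAAAAAAAAAAAAAAAAAAAAAAAAAAAAAAAAAAAAAAAAAAAAAAAAAAAAAAAAAAAAAAAAAAAAAAAAAAAAAAAAAAAAAAAAAAAAAAAAAAAAAAAAAAAAAAAAAAAAAAAAAAAAAAAAAAAAAAAAAAAAAAAAAAAAAAAAAAAAAAAAAAAAAAAAAAAAAAAAAAAAAAAAAAAAAAAAAAAAAAAAAAAAAAAAAAAAAAAAAAAAAAAAAAAAAAAAAAAAAAAAAAAAAAAAAAAAAAAAAAAAAAAAAAAAAAAAAAAAAAAAAAAAAAAAAAAAAAAAAAAAAAAAAAAAAAAAAAAAAAAAAAAAAAAAAAAAAAAAAAAAAAAAAAAAAAAAAAAAAAAAAAAAAAAAAAAAAAAAAAAAAAAAAAAAAAAAAAAAAAAAAAAAAAAAAAAAAAAAAAAAAAAAAAAAAAAAAAAAAAAAAAAAAAAAAAAAAAAAAAAAAAAAAAAAAAAAAAAAAAAAAAAAAAAAAAAAAAAAAAAAAAAAAAAAAAAAAAAAAAAAAAAAAAAAAAAAAAAAAAAAAAAAAAAAAAAAAAAAAAAAAAAAAAAAAAAAAAAAAAAAAAAAAAAAAAAAAAAAAAAAAAAAAAAAAAAAAAAAAAAAAAAAAAAAAAAAAAAAAAAAAAAAAAAAAAAAAAAAAAAAAAAAAAAAAAAAAAAAAAAAAAAAAAAAAAAAAAAAAAAAAAAAAAAAAAAAAAAAAAAAAAAAAAAAAAAAAAAAAAAAAAAAAAAAAAAAAAAAAAAAAAAAAAAAAAAAAAAAAAAAAAAAAAAAAAAAAAAAAAAAAAAAAAAAAAAAAAAAAAAAAAAAAAAAAAAAAAAAAAAAAAAAAAAAAAAAAAAAAAAAAAAAAAAAAAAAAAAAAAAAAAAAAAAAAAAAAAAAAAAAAAAAAAAAAAAAAAAAAAAAAAAAAAAAAAAAAAAA="/>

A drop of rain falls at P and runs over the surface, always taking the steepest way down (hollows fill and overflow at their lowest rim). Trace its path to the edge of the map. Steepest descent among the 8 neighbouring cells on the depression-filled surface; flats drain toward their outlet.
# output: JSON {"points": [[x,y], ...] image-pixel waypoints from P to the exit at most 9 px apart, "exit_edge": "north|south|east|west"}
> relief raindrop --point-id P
{"points": [[104, 228], [95, 236], [85, 244], [77, 252], [77, 261], [82, 271], [91, 280], [98, 289], [102, 299], [103, 308], [105, 317], [110, 327], [118, 336], [123, 345], [124, 355], [120, 364], [113, 369], [104, 364], [95, 358], [85, 358], [76, 362], [67, 362], [57, 362], [48, 359], [39, 357], [29, 357], [20, 352], [17, 351]], "exit_edge": "west"}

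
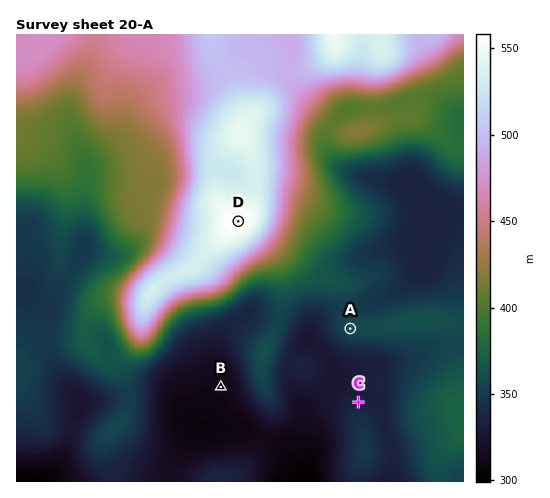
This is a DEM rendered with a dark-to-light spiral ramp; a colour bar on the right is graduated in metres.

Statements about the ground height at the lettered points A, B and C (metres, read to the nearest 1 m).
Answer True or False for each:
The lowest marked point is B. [True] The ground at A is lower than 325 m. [False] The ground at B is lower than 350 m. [True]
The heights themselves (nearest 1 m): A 357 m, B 311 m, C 335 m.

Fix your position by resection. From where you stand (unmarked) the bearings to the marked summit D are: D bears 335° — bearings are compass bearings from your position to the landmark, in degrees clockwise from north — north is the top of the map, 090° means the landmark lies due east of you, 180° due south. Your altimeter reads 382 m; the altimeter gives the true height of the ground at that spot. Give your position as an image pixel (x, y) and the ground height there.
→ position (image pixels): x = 265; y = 279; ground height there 382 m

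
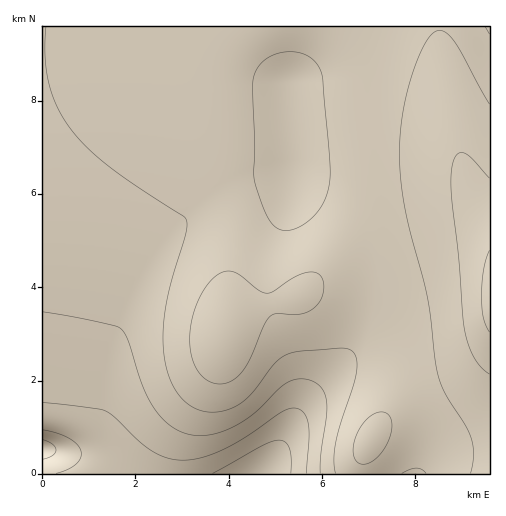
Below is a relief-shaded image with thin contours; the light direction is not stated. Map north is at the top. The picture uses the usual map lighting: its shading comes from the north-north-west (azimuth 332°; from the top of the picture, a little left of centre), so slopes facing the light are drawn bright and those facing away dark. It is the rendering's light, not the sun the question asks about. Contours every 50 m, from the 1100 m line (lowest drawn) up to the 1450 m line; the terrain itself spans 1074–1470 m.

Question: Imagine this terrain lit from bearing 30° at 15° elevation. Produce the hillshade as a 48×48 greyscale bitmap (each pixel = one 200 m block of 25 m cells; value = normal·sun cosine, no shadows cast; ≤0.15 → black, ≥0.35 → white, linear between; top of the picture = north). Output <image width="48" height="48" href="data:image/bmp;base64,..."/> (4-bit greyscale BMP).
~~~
<image width="48" height="48" href="data:image/bmp;base64,Qk32BAAAAAAAAHYAAAAoAAAAMAAAADAAAAABAAQAAAAAAIAEAAATCwAAEwsAABAAAAAAAAAAAAAAABEREQAiIiIAMzMzAERERABVVVUAZmZmAHd3dwCIiIgAmZmZAKqqqgC7u7sAzMzMAN3d3QDu7u4A////AP/Kh3ZlVEMzMzMzNERDMiI0VWZmZmZmd+yod2ZVRDMzIiIzNERDMiM0Vnd2ZmZmd2VERWVVRDMyIiIjM0RDMzNFZ4h3ZmZmZwABNFVUQzMiIiIiM0RDMzRWeJiHdmZmZwABNVVUQzIiIiIjM0QzM0VniZmYdmZmZgE0VmVUQzIiIiIjNERDM0VomqqYdmZWZkVWZmVUQzIiIiIzRERDM0VomqqYd2ZVZmZmZmVUQzMiIiM0VVVDM0VomqqYh2ZVVWZmZmZUQzMyIzRFZmVDM0VniaqYh2ZVVWZmZmZVRDMzM0RWd2VDM0VniZmYh2ZVVWZmZmZVREMzNEVnd3VDM0VniJmId2ZVRGZmZmZVVERERFZ4iHZDM0VmeIiId2VURGZmZmZlVURERWeIiHZDNEVmd4iHd2VUQ2ZmZmZlVVVVVmeJmHZERFVmd3d3dmVEMmZmZmZmVVVVZniZmHZURVZnd3d3dmVDMnd2ZmZmZlVWZ4mqqXZVVWZ3d3d3dmVDInd3d3ZmZmZmd4mqqXZlZnd3d3d3dmVDMnd3d3dmZmZneJqqqYdmd3iHd3d3dmVEM3d3d3d2ZmZ3eJqrqYh3iIiId3d3dmVEM3d3d3d3d3d3iJqrqpmImZmIh3d3ZmVERHd3d3d3d3d3iZq7uqmZmZmYh3d3ZlVERXd3d3d3d3d4iZqru6qqqqmYh3d3ZlVEVXd3d3d3d3d4iZqru7qqqqmZh3d3ZlVVVnd3d3d3d3d4iZqru7u6qqmZiHd3ZlVVZ3d3d3d3d3d4iZqqu7u7qqmZiHd3ZlVWZ3d3d3d3d3d4iJmqu7u6qqmYh3d3ZlVWeHd3d3d3d3d4iJmqq7u6qpmYh3d2ZlVmiXd3d3d3d3d3iImaq7u6qZiIh3d2ZlVniXd3d3d3d3d3iImaqruqmYiId3d2ZlZnmXd3d3d3d3d3eIiZqrupmId3d3d2ZmZ4mnd3d3d3d3d3d4iZqruph3d3d3d2ZmZ4moiId3d3d3d3eIiJqrqph2Znd3d2Zmd5qoiIiIiIiIiIiIiJmqqYdmZnd3d2ZmeJq4iIiIiIiIiIiIiJmqqYdmZnd3d3ZneJq4iIiIiIiIiIiIiJmqqXZlZnd3d3Zniau4iIiIiIiIiIiIiZqqqXZlZneHd3d3iau4iIiIiIiIiIiIiZqqqXZVZneId3d3iavIiIiIiIiIiIiIiZqqqHZVZneId3d4mrvIiIiIiIiIiIiIiZqqmHZVZ3iIh3d4mrzIiIiIiIiIiIiIiZqqmHZWZ3iIh3eImrzIiIiIiIiIiIiIiZqqmHZmZ3iIiHeImrzIiIiIiIiIiIiIiZqqmHZmZ3iIiIiJq7zIiIiIiIiIiIiIiZmZh2VWZ3iIiIiJq8zIiIiIiIiIiIiIiIiHZURFZ4iIiIiJq8zIiIiIiIiIiIiIiId2VERFZ4iIiIiJq8zIiIiIiIiIiIiIiHdlVERWZ4iIiIiJq8zYiIiIiIiIiIiIiHdlVEVWd4iIiIiJq83YiIiIiIiIiIiIiHdlVVVneIiIiIiZq83Q=="/>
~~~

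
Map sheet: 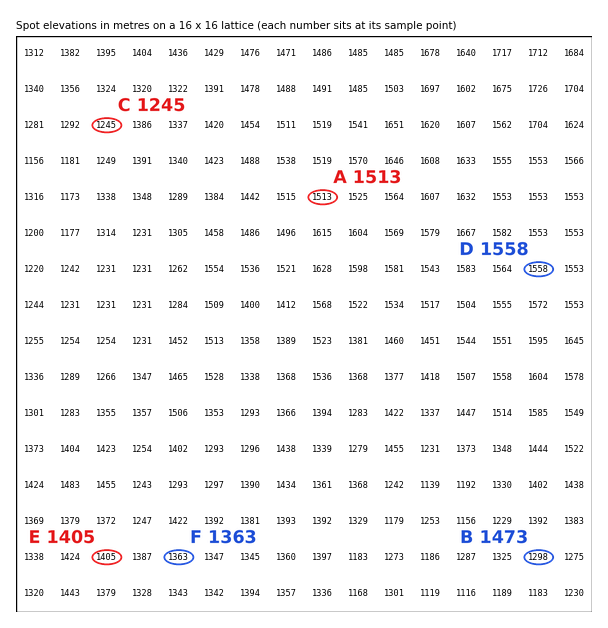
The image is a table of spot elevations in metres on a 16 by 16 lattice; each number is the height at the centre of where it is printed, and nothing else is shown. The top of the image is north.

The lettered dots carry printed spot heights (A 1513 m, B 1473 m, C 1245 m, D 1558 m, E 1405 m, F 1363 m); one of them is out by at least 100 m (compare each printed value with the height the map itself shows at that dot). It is B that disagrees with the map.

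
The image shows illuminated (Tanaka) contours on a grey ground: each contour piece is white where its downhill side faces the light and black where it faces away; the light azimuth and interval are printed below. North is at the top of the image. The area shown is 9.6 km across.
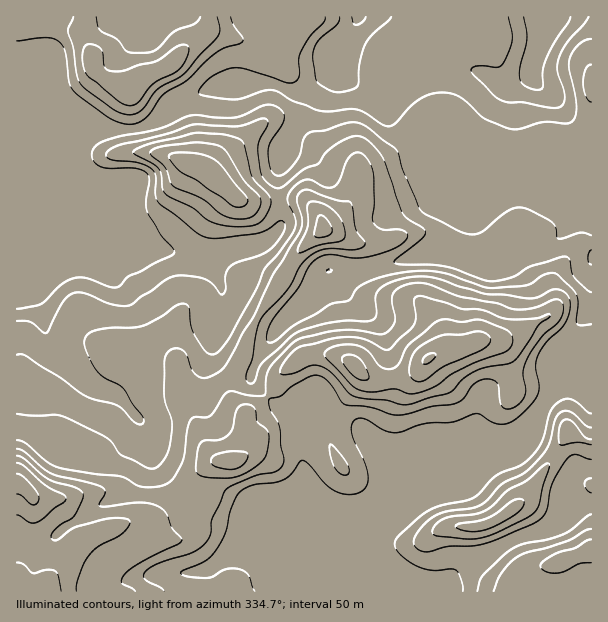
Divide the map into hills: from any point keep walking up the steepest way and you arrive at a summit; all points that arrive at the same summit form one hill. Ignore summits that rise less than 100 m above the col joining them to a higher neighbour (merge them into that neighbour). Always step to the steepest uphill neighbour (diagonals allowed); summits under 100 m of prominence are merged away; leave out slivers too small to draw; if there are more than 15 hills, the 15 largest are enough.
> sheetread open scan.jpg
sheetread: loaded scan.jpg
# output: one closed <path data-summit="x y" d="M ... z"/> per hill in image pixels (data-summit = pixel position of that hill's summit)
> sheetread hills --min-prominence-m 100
<path data-summit="17 483" d="M26 72l-10 0 0 519 421 1-21-6-36-18-23-16-8-3 6-7 7-24 12-1 18-8-1-17-7-30-6-12-14-18-10-10-18-10-16-15-8-1-7 4-12 18-5-6-13-8-23-23 1-12 9-18 16-24-5-1-48-25-11-32-7-10-34-7-38-5-16-7-21-14-21 0-23 9-28 0-7-2 0-62 7-13 13-6 9-6 0-32-14-39z"/><path data-summit="428 359" d="M591 210l-12 1-13 17-17 16-22 8-29 14-12 0-39-14-18 0-64 18-38 1-9 10-14 21-28 28-23 39-1 12 23 23 13 8 5 6 12-18 7-4 5 0 19 16 18 10 24 28 6 12 7 30 1 17 12-4 42-24 33-29 33-2 7-4 7-6 10-24 16-24 0-15-4-12 2-11 4-7 24-23 14-19z"/><path data-summit="215 177" d="M323 79l-21 13-9 0-23-8-52 1-41 17-21 19-16 7-29 2-24-4-13 0-14 4-8 7-8 13-18 8-6 9-2 16 1 50 7 2 28 0 23-9 21 0 21 14 16 7 38 5 28 7 9 0 23-11 33-7 12-11 4-8-4-24 0-30 6-22 8-15 15-20 6-18z"/><path data-summit="323 230" d="M333 62l-3 12-14 13-9 24-15 20-9 19-5 18 0 30 4 17-4 15-15 12-30 6-25 12 12 24 3 15 50 27 5 0 26-24 14-21 9-10 38-1 64-18 18 0 8 2 5-6 6-17 0-19-4-15 0-18-18-4-9-5-41-44-10-28-24-10-13-9-10-8z"/><path data-summit="135 84" d="M273 16l-256 0-1 55 10 1 8 3 14 39 0 30 4-7 8-7 14-4 13 0 24 4 29-2 16-7 21-19 32-14 9-3 46-1 7-15 11-13-2-17z"/><path data-summit="506 513" d="M552 388l-26 52-7 6-7 4-30 1-41 33-43 24-24 9-12 1-7 24-6 7 8 3 23 16 36 18 22 6 27-28 14-5 40-23 24-6 14-7 7-8-2-24 8-20 5-5 17 1 0-66-11-10z"/><path data-summit="561 561" d="M587 466l-12 0-5 5-8 20 2 24-7 8-14 7-24 6-31 18-23 10-26 27 152 1 1-124z"/>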